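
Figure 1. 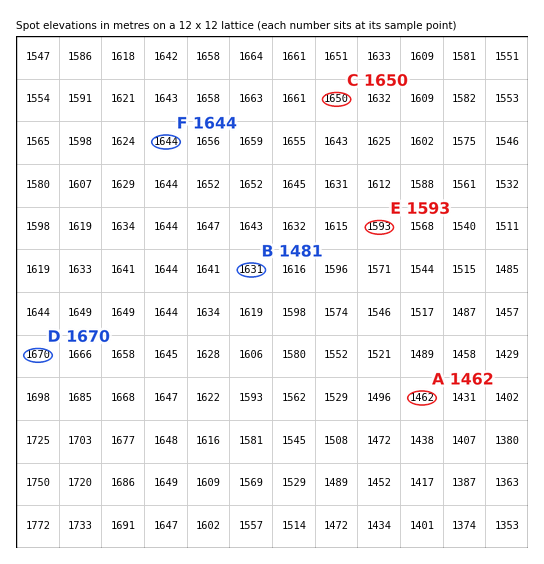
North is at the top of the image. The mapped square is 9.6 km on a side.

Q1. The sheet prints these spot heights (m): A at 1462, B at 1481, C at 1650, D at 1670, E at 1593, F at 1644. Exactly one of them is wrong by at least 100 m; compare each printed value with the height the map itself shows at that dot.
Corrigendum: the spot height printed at B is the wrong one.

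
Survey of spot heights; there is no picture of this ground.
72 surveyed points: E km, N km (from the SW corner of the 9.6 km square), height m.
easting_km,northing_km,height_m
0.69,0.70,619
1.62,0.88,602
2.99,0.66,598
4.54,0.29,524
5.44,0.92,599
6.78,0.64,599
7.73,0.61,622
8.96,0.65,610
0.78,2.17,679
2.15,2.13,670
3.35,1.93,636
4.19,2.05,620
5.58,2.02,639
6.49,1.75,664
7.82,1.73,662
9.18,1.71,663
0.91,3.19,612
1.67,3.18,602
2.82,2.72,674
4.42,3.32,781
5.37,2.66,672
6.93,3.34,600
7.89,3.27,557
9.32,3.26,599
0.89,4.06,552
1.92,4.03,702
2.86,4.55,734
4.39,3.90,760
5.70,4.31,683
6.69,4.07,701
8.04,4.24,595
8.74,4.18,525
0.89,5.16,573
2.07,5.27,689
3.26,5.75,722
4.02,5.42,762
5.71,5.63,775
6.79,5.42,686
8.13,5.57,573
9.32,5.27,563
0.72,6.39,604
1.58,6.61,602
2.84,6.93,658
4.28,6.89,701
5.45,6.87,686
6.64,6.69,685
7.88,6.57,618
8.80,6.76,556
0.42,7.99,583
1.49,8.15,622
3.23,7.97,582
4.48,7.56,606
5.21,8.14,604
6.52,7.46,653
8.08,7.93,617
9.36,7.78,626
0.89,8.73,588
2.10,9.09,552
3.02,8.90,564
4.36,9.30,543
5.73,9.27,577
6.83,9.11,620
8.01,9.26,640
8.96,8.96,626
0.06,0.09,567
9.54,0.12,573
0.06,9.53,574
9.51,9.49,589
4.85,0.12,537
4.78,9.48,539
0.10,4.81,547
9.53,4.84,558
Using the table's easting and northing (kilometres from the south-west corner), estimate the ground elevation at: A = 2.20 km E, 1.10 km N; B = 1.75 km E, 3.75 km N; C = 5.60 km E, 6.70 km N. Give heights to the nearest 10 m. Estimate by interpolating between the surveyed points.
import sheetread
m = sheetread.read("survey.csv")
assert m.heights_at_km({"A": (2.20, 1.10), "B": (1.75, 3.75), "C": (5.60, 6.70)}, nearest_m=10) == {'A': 620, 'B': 670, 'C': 680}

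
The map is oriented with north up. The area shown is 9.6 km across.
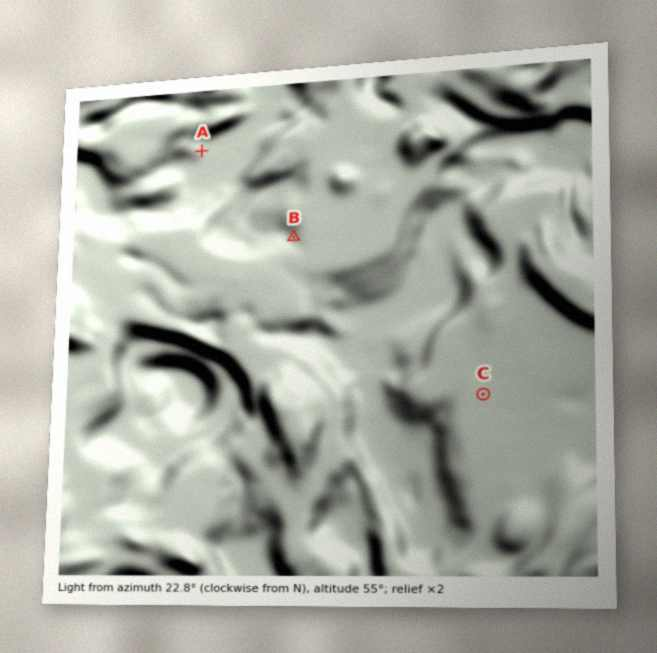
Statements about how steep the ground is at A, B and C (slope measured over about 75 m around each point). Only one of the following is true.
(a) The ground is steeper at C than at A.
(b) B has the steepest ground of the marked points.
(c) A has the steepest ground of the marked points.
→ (b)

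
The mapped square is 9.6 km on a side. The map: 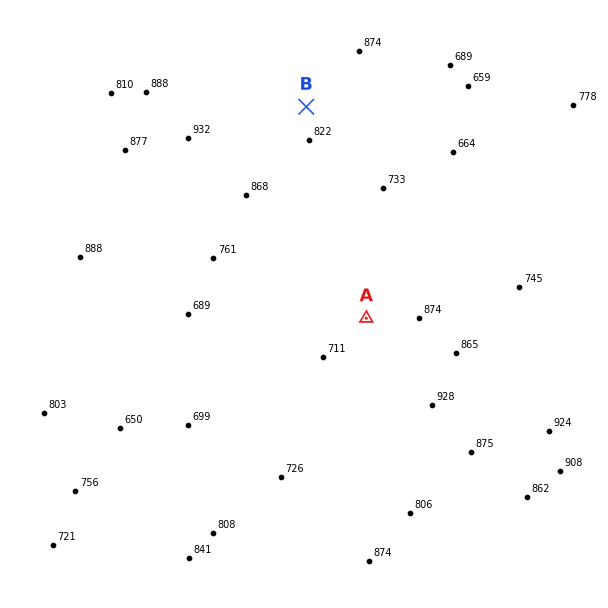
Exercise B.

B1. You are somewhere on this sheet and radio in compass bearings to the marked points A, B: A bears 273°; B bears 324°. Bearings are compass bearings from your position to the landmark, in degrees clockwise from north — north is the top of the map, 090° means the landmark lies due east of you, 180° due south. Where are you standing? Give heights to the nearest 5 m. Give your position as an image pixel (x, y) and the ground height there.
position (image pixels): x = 464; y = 323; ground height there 820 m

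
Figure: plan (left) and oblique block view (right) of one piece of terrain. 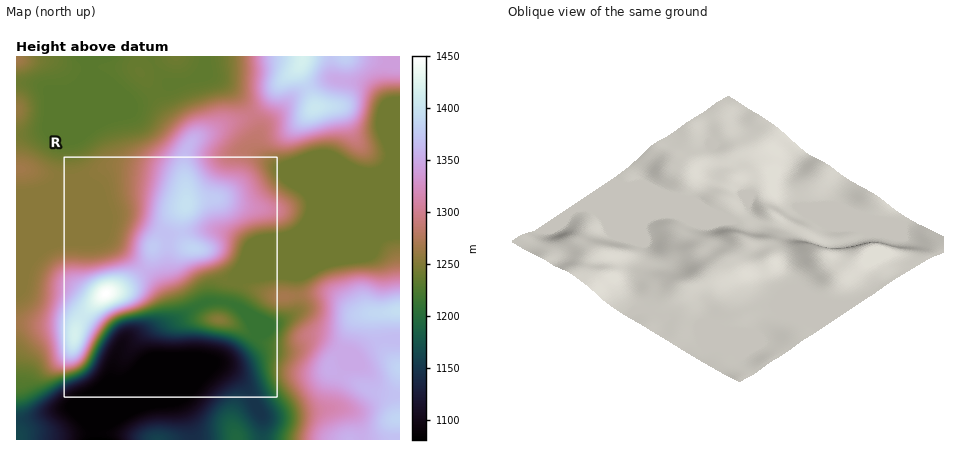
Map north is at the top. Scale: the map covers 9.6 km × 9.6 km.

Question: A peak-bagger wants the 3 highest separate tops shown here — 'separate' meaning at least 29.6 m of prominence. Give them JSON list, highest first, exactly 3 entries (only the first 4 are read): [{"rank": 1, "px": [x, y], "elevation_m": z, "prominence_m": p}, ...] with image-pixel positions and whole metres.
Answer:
[{"rank": 1, "px": [106, 294], "elevation_m": 1450, "prominence_m": 369}, {"rank": 2, "px": [186, 204], "elevation_m": 1398, "prominence_m": 42}, {"rank": 3, "px": [218, 320], "elevation_m": 1253, "prominence_m": 39}]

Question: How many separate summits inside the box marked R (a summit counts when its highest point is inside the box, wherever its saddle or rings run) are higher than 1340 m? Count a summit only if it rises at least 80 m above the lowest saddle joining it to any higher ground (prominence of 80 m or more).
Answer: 1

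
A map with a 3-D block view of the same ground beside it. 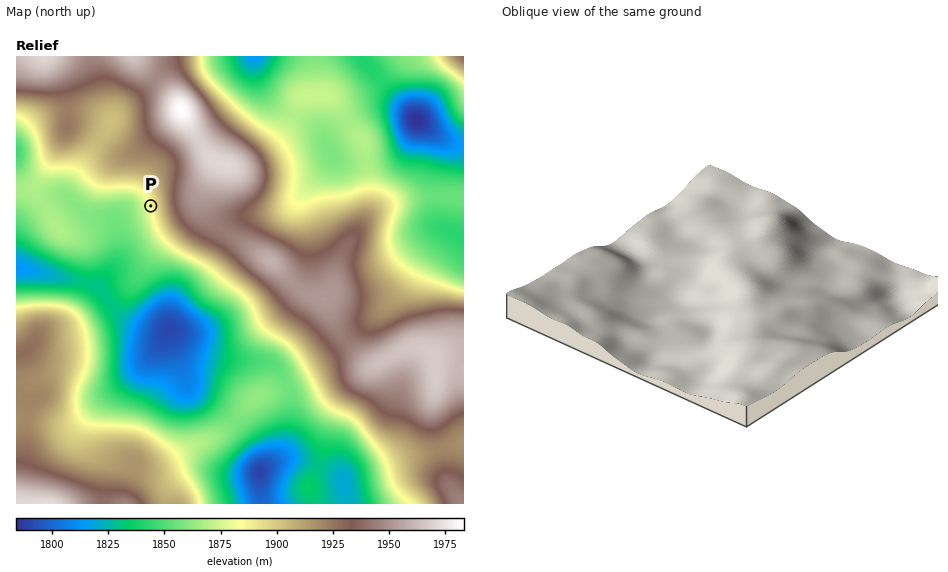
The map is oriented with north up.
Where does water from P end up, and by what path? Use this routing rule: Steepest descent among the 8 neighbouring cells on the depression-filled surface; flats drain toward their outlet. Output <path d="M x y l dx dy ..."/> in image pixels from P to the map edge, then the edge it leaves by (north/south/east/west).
<path d="M151 206l-11 0-9 5-14 12 0 39-16 20-18 1-1-1-11-1-1-2-13-2-5-2-10-1-6-3-4 0-1-1-5 0-1-1-6 0-2-1"/>
exit: west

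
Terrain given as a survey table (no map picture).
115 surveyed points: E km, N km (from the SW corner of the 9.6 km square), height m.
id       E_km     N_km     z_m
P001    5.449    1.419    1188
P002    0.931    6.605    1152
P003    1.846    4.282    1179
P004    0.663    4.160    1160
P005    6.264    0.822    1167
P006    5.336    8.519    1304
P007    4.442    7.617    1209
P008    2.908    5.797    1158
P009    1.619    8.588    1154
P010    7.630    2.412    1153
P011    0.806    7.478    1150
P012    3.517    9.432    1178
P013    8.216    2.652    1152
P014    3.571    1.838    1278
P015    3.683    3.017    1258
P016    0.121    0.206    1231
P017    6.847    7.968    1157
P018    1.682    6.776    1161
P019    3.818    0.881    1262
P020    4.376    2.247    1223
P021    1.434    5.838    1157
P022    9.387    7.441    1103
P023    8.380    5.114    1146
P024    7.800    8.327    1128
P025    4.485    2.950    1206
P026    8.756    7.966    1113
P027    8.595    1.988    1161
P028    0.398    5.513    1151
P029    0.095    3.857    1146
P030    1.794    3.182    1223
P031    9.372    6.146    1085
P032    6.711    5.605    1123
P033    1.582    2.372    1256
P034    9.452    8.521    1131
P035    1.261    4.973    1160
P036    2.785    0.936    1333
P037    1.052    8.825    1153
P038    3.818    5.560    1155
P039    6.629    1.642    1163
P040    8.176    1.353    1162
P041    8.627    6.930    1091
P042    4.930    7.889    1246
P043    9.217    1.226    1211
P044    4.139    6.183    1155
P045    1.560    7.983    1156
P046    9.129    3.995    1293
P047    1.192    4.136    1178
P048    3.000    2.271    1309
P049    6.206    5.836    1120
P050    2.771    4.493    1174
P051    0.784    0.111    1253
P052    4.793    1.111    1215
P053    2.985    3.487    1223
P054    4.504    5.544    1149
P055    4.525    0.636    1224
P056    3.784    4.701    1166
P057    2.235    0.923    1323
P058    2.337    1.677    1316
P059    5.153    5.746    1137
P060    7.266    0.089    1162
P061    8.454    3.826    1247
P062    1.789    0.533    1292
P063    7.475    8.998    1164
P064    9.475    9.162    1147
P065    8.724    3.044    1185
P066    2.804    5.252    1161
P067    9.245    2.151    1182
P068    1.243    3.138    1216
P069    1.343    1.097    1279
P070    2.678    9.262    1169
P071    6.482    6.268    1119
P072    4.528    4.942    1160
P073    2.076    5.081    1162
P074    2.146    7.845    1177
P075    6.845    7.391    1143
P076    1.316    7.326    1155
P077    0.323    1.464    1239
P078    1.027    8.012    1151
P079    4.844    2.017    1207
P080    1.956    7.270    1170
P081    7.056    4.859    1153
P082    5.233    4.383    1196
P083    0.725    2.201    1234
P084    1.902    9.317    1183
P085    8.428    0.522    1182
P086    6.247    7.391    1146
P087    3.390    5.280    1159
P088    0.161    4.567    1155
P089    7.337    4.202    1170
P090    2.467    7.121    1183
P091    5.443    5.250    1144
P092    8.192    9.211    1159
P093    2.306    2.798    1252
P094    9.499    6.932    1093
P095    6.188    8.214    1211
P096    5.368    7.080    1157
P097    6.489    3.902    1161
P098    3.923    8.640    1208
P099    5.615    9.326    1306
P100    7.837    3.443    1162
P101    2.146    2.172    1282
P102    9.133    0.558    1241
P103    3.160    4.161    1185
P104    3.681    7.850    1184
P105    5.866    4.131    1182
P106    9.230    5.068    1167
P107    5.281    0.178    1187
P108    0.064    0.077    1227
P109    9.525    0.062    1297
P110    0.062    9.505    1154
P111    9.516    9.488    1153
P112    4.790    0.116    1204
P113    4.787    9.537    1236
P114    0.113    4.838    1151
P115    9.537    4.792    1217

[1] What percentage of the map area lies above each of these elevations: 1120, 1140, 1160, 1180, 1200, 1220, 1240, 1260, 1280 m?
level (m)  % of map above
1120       94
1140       86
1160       64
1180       42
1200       31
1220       23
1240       17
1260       12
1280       7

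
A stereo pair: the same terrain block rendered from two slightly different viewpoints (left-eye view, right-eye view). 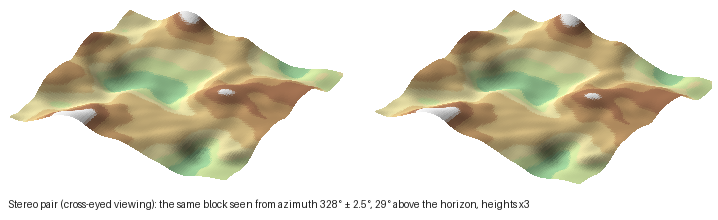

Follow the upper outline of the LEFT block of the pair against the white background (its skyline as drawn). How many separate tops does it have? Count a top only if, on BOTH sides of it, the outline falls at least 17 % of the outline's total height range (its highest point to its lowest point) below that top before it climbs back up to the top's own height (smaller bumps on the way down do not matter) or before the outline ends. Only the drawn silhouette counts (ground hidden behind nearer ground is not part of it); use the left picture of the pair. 1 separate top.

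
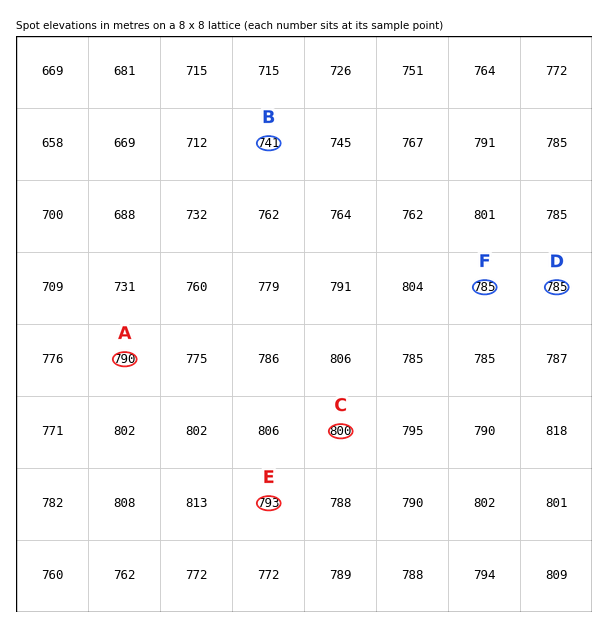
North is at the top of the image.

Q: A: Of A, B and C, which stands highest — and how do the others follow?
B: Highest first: C A B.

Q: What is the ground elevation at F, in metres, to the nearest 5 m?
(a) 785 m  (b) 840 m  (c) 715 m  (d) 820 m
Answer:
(a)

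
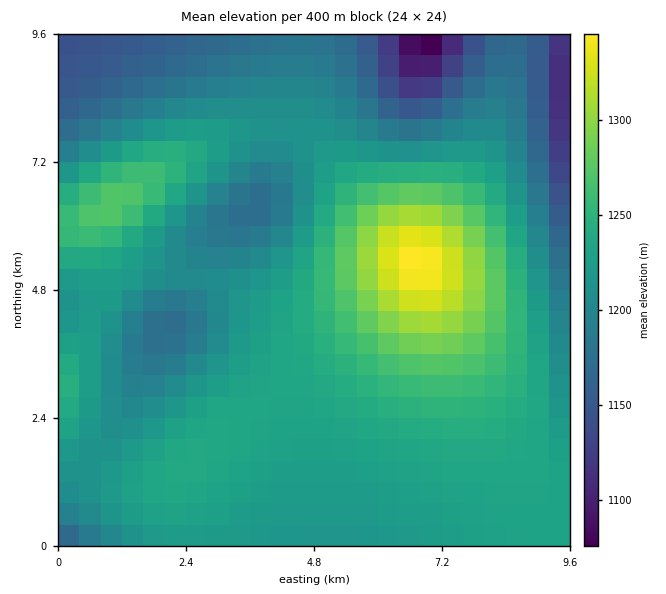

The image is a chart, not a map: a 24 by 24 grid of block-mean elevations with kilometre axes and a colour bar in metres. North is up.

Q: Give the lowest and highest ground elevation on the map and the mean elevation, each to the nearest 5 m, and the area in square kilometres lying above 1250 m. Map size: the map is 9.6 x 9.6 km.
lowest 1065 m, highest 1350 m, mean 1220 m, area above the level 16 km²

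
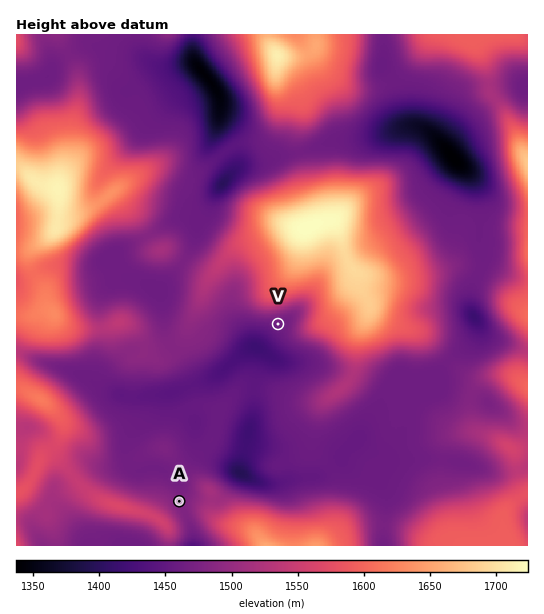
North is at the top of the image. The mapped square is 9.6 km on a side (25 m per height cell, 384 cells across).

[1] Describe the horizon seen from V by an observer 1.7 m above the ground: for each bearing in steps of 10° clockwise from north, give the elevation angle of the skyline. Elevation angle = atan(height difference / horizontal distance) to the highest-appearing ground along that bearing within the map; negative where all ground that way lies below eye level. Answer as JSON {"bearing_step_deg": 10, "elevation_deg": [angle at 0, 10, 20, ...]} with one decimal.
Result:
{"bearing_step_deg": 10, "elevation_deg": [13.2, 12.4, 11.2, 9.7, 8.3, 8.2, 8.8, 8.5, 8.8, 9.1, 8.2, 6.1, 3.7, 2.0, 2.1, 1.7, 1.5, 2.4, 2.5, 2.1, 1.0, 1.2, 1.3, 1.0, 1.2, 1.8, 1.3, 2.2, 2.0, 2.8, 3.8, 6.4, 9.1, 11.3, 12.7, 13.3]}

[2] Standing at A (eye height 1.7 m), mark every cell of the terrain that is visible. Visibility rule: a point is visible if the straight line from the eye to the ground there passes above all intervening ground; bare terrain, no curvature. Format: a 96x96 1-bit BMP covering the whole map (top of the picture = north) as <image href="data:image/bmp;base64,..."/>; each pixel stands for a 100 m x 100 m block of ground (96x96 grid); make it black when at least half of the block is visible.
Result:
<image width="96" height="96" href="data:image/bmp;base64,Qk2+BAAAAAAAAD4AAAAoAAAAYAAAAGAAAAABAAEAAAAAAIAEAAATCwAAEwsAAAIAAAAAAAAA////AAAAAAAAAAAAAAAAAAAAAAAAAAAAAAAAAAAAAAAAAAAAAAAAAAAAAAAAAAAAPhAAAAAAAAAAAAAOf+AAAAAAAAAAAAAf/+AAAAAAAAAAAAB/8cAAAAAAAAAAAAP/8EAAAAAAAAAAAA//8AAAAAAAAAAAADgH8AAAAAAAAAAAAMAB8AAAAAAAAAAABgAB4AAAAAAAAAAACAADwAAAAAAAAAAAGAAPgAAAAAAAAAAMOAAfAAAAAAAAAAAP+AB/AAAAAAAAAAAH/gH/AAAAAAAAAAAD/4H/AAAAAAAAAAAA/4A9gAAAAAAAAAAA/8ABgAAAAAAAAAAAf/gBwAAAAAAAAAAAf/gB8AAAAAAAAAAAf/gB+AAAAAAAAAAAf/AB/AAAAAAAAAAA//AB/AAAAAAAAAAD/4AB/gAAAAAAAAAH/4AA/wAAAAAAAAAD/4AAAQAAAAAAAAAAP4AAAAAAAAAAAAAAB8AAAAAAAAAAAAAAD8ADAAAAAAAAAAAAH/g/wAAAAAAAAAAAP///4AAAAAAAAAAAf///8AAAAAAAAAAB////+AAAAAAAAAAP//HH/gAAAAAAAAA///AD/wAAAAAAAAD///yH/wAAAAAAAAD///+H/4AAP8AAAAD///+D/8AP/+AAAAD///+D/////+AAAABz/D8B/////+AAAAAR8AAA/////+AAAAAA4AAA/////8AAAAAAQAAA/////8AAAAAAQAAAf////8AAAAAAQAAAf////4AAAAAAwAAAf////wAAAAAAwAAAP////gAAAAAAwAAAH////AAAAAAAwAAAD////AAAAAAAwAAAB////AAAAAAA4AAAB////AAAAAAB4AB4A////AAAAAAP4AD8Af///AAAAAAf4AA8Af//+AAAAAAP8AAAAP//+AAAAAAH+AAAAD//+AAAAAAB/AAAAB/weAAAAAAA/g8AAB/gEAAAAAAAf/+AAB/AAAAAAAAAH/+AAB4AAAAAAAAAT/+AAAAAAAAAAAAA4//AAAAAAAAAAAAAYP/AAAAAAAAAAAAAcH/AAAAAAAAAAAAAcD/AAAAAAAAAAAAAMA/gAAAAAAAAAAAAMAPwAAAAAAAAAAAAGAD4AAAAAAAAAAAAGAA8AAAAAAAAAAAACAAMAAAAAAAAAAAAAAAAAAAAAAAAAAAAAAAAAAAAAAAAAAAAAAAAAAAAAAAAAAAAAAAAAAAAAAAAAAAAAAAAAAAAAAAAAAAAAAAAAAAAAAAAAAAAAAAAAAAAAAAAAAAAAAAAAAAAAAAAAAAAAAAAAAAAAAAAAAAAAAAAAAAAAAAAAAAAAAAAAAAAAAAAAAAAAAAAAAAAAAAAAAAAAAAAAAAAAAAAAAAAAAAAAAGAAAAAAAAAAAAAAAPAAAAAAAAAAAAAAAPgAAAAAAAAAAAAAAfgAAAAAAAAAAAAAAfwAAAAAAAAAAAAAA/wAAAAAAAAAAAAAA/AAAAAAAAAAAAAAA8AAAAAAAAAAAAAAB4AAAAAAAAAAAAAABwAAAAAAAAAAAAAABgAAAAAAAA="/>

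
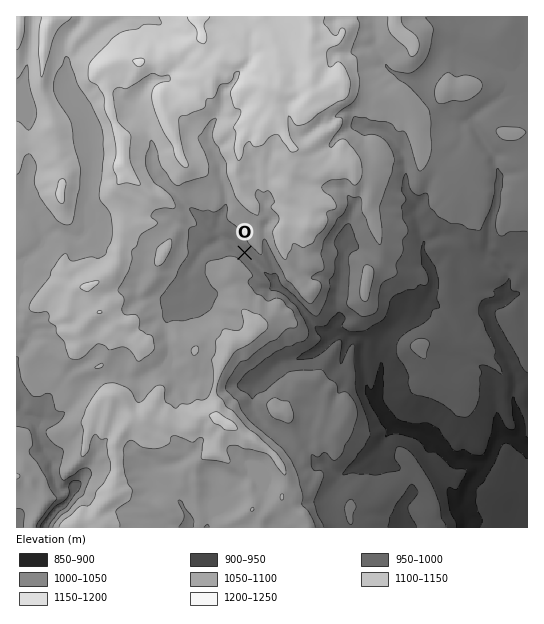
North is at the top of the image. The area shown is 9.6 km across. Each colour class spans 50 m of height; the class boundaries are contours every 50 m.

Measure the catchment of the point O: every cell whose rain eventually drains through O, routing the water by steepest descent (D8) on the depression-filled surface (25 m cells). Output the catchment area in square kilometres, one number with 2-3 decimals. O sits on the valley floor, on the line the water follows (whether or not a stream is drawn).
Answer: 17.621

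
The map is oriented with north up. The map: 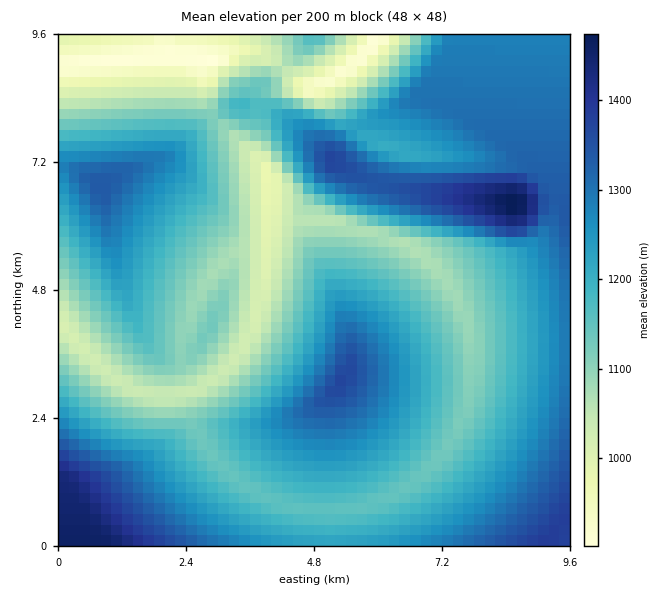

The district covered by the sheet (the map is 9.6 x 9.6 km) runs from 890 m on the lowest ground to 1480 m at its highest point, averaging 1190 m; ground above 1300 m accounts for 17.3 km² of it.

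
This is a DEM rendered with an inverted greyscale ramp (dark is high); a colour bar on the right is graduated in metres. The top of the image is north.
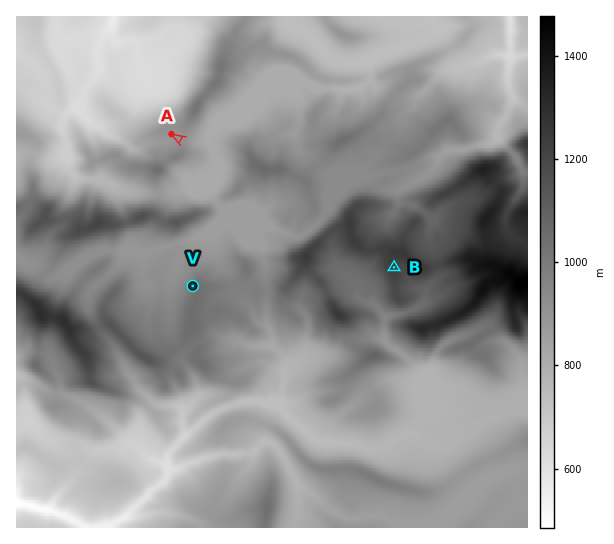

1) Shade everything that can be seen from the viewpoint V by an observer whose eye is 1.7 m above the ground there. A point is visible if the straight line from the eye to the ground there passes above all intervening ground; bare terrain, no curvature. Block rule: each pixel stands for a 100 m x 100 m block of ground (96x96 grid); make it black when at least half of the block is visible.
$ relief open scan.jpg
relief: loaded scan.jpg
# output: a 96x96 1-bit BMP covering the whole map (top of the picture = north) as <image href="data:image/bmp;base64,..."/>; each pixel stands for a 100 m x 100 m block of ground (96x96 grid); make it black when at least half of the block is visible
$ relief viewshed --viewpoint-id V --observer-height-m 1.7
<image width="96" height="96" href="data:image/bmp;base64,Qk2+BAAAAAAAAD4AAAAoAAAAYAAAAGAAAAABAAEAAAAAAIAEAAATCwAAEwsAAAIAAAAAAAAA////AAAAAAAAAAAAAAAAAAAAAAAAAAAAAAAAAAAAAAAAAAAAAAAAAAAAAAAAAAAAAAAAAAAAAAAAAAAAAAAAAAAAAAAAAAAAAAAAAAAAAAAAAAAAAAAAAAAAAAAAAAAAAAAAAAAAAAAAAAAAAAAAAAAAAAAAAAAAAAAAAAAAAAAAAAAAAAAAAAAAAAAAAAAAAAAAAAAAAAAAAAAAAAAAAAAAAAAAAAAAAAAAAAAAAAAAAAAAAAAAAAAAAAAAAAAAAAAAAAAAAAAAAAAAAAAAAAAAAAAAAAAAAAAAAAAAAAAAAAAAAAAAAAAAAAAAAAAAAAAAAAAAAAAAAAAAAAAAAAAAAAAAAAAAAAAAAAAAAAAAAAAAAAAAAAAAAAAAAAAAAAAAAAAAAAAAAAAAAAAAAAAAAAAAAAAAAAAAAAAAAAAAAAAAAAAAAAAAAAAAAAAAAAAAAAAAAAAAAAAAAAAAAAAAAAAAAAAAAAAAAAAAAAAAAAAAAAAAAAAAAAAABABwAAAAAAAAAAAABgHwAAAAAAAAAAAADAPwAAAAAAAAAAAAGAfwAAAAAAAAAAAAGA/wAAAAAAAAAAAAOB/wAAAAAAAAAAAAPD+wAAAAAAAAAAAAeH+4AAAAAAAAAAAAcH+4AAAAAAAAAAAG4P/4AAAAAAAAAAAOQP/4AAAAAAAAAAAeAH/8AAAAAAAAAAA8AD/+AAAAAAAAAABgAD++gAAAAAAAAADAAB+/wAAAAAAAAACAAA//gAAAAAAAAAAAAg9/gAAAAAAAAAAAAc9/gAAAAAAAAAAAAP//gAAAAAAAAAAAAH//wAAAAAAAAAAAwH/PwAAAAAAAAAAAf//jwAAAAAAAAAAAf///wAAAAAAAAAAgP///wAAAAAAAAAAQD///4AAAAAAAAAAAA///8AAAAAAAAAAAAIfh+AAAAAAAAAAAAADAeAAAAAAAAAAAAAAAAAAAAAAAAAAAAAAAAAAAAAAAAAAAAAAAAwAAAAAAAAAAAAAAAYAAAAAAAAAAAAAAAMAAAAAAAAAAAAAAAAAAAAAAAAAAAAAAABAAAAAAAAAAAAAAABwAAAAAAAAAAAAAAHwAAAAAAAAAAAAAAPgAAAAAAAAAAAAAAPAAAAAAAAAAAAAAAOAAAAAAAAAAAAAAAMAAAAAAAAAAAAAAAAAAAAAAAAAAAAAAAAAAAAAAAAAAAAAAAAAAAAAAAAAAAAAAAAAAAAAAAAAAAAAAAAAAAAAAAAAAAAAAAAAAAAAAAAAAAAAAAAAAAAAAAAAAAAAAAAAAAAAAAAAAAAAAAAAAAAAAAAAAAAAAAAAAAAAAAAAAAAAAAAAAAAAAAAAAAAAAAAAAAAAAAAAAAAAAABAAAAAAAAAAAAAAAAgAAAAAAAAAAAAAADgAAAAAAAAAAAAAADwAAAAAAAAAAAAAAD4AAAAAAAAAAAAAAB8AAAAAAAAAAAAAAAYAAAAAAAAAAAAAAAAAAAAAAAAAAAAAAAAAAAAAAAAAAAAAAAAAAAAAAAAAAAAAAAAAAAAAAAAAAAAAAAAAAAAAAAA="/>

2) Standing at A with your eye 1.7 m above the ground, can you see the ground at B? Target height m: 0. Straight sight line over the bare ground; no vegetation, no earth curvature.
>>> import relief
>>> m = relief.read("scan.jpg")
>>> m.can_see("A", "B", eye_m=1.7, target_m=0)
False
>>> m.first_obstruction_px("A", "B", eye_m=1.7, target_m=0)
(328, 228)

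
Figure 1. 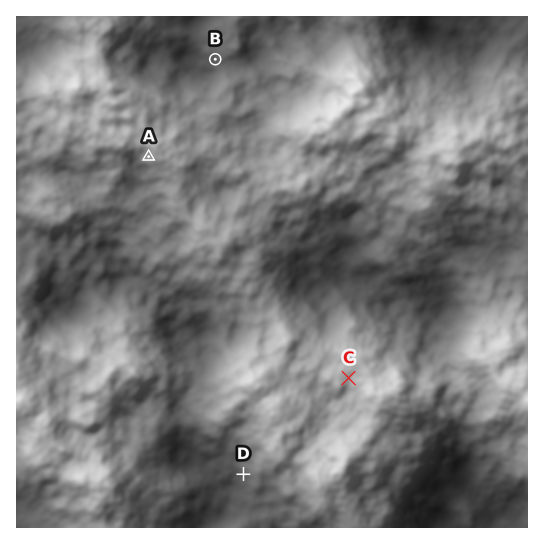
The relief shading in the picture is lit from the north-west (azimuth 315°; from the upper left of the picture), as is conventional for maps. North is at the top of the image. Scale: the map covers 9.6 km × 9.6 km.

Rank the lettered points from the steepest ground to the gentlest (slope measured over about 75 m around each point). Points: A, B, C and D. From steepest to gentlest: D A B C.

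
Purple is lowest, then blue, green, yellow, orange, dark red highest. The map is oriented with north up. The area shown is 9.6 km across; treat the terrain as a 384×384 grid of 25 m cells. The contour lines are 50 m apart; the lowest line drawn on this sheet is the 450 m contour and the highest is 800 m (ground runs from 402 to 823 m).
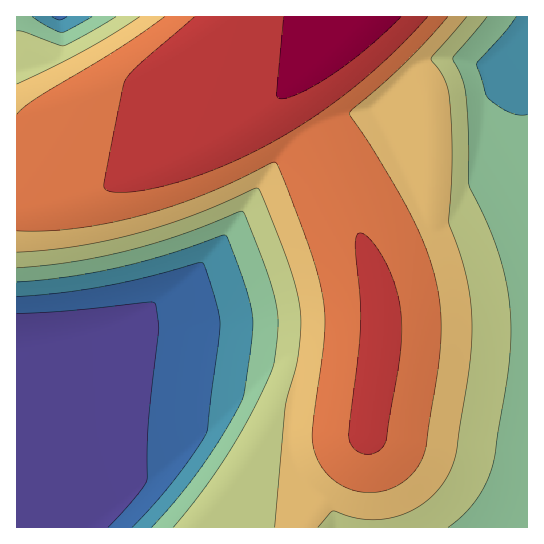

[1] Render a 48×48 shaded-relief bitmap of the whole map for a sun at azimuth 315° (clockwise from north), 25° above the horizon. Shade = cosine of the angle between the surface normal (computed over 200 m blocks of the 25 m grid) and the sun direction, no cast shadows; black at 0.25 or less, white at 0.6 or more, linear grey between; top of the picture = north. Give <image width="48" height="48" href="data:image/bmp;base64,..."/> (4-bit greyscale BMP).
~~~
<image width="48" height="48" href="data:image/bmp;base64,Qk32BAAAAAAAAHYAAAAoAAAAMAAAADAAAAABAAQAAAAAAIAEAAATCwAAEwsAABAAAAAAAAAAAAAAABEREQAiIiIAMzMzAERERABVVVUAZmZmAHd3dwCIiIgAmZmZAKqqqgC7u7sAzMzMAN3d3QDu7u4A////AIiIiIms3u7cqYiIiIiHVFVVRERFVVZmd4iIiIiaze7tyoiIiIiHZVVVREREVVZmZ4iIiIiJrN7u26iIiIiIdmVVRERERVVmZ4iIiIiIis3u7bmIiIiId2ZVRERERVVmZoiIiIiIiKze7suYiIiIh3ZVVERERFVmZoiIiIiIiIrO7tyoiIiIiHZlVURERVVmZoiIiIiIiIis7u3KiIiZmIdmVVRERVVmZoiIiIiIiIiJzu7bmImZmYh2ZVVVVVVmZoiIiIiIiIiJrO7sqImqqZh3ZlVVVVVmZoiIiIiIiIiZms7tuYmqqpiHZlVVVVVWZoiIiIiIiIiZmazuy5mqqpmHdlVVVVVWZoiIiIiIiIiZmZrO3KmrqpmHdlVVVVVWZoiIiIiIiIiZmZqs3bmrqpmHdmVVVVVWZoiIiIiIiIiJmZqrzcqrqpmHdmVVVVVWZoiIiIiIiIiJmZqqvMurqqmIdmVVVVVWZoiIiIiIiIiJmZqqq8u7qqmIdmVVVVVWZoiIiIiIiIiJmZqqq7u7qqmIdmVVVVVWZnd3iIiIiIiJmZqqq7u7qqmId2ZVVVVWZlZmZ3eIiIiImZmqqru7qqmId2ZVVVVWZkRVVWZneIiIiZmaqqqqqpmId2ZVVVVmZjM0RERVZniIiJmZqqqqqpmId2ZVVVVmZiIjMzNERVeIiJmZmaqqqZmId2ZlVVZmZiIiIiIjM0RniJmZmZqqmZmId2ZmVVZmZiIhERIiIjM1eJmZmZmZmZiId2ZmZmZmZiIhERERESIjR5mZmZmZmZiId2ZmZmZmZyIiIRERERESJHmZmZmZmYiHd2ZmZmZmdzMzIiIREREREkiZmZmZmYiHd2ZmZmZnd0REMzIiERERERWJmZmZmIiHd2ZmZmZnd2VVREMyIhERERJpmZmZiIh3d2ZlVmZ3d3d2ZVREMyIREREnmZmZiIh3d2dlRWd3d4iHd2ZVRDMiEREUiZmYiIh3d3d1RGd3d4iIiId2ZVQzIhERWZmYiId3d3d1Q2d3d4iIiIiId2VUMyIRN5mIiId3d3h2Q1d3d4iIiIiIiHdlVDMhFIiIiHd3d3h2Q0Z3d4iIiIiIiIh3ZVQyIliIiHd3d4h2Q0Z3d4iIiIiIiIiId2VEMjaIh3d3d4h2QzZ3d4iIiIiIiIiIiHdlQyNnh3d3eIh2QzV3d5iIiIiIiIiIiIh2VEM1Z3d3eIh2QzV3iJmYiIiIiIiIiIiHdlQzNFZniIh2QzV3iKqZmIiIiIiIiIiIh2VDIiI1eIh2QzV4iLu6qZmIiIiIiIiIiHdUMiERV4h2REV4iMzMu6qZiIiIiIiIiIh2VDIRFXh2VEV4iMzdzLuqmYiIiIiIiIiHZUMhEVd2VVZ4iKq83dzLupmIiIiIiIiIdlQyERRVVEV4iJma3u3cy6qYiIiIiIiIh2VDIRESIzRXiJma3u7t3MupmIiIiIiIiHZUMhAAASNFeImb3//u7dzLqYiIiIiIiIdlQyEAABI0Z3ib3///7u3MupiIiIiIiIh2QyEQABEjVg=="/>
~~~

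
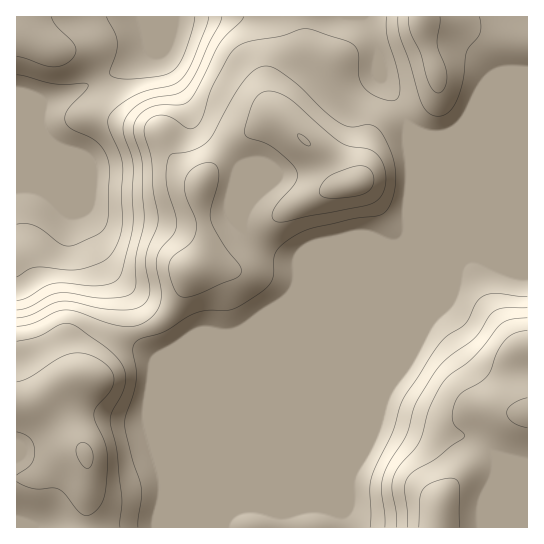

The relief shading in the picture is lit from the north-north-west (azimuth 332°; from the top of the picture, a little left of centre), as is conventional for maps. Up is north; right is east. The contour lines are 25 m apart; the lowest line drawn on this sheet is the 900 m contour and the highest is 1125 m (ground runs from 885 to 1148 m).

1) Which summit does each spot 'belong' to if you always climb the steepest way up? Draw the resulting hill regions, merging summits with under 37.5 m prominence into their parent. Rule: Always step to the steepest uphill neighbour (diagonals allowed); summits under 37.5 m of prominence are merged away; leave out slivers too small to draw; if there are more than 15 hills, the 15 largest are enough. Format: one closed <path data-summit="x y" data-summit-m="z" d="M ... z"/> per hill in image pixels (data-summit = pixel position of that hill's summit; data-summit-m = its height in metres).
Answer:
<path data-summit="438 527" data-summit-m="1148" d="M409 125l-2 14 4 23 0 21-4 27 0 25-6 8-7 1-9 8-84 85-76 181 0 10 303-1 0-396-69 0-28 5-10-3z"/><path data-summit="357 183" data-summit-m="1086" d="M279 16l-137 0 7 34-12 10-63 32-19 7-16 2-12-5-11 1 0 49 65 67 20 46 28 36 10 40 5 11 11 11 6 0 56-24 24-1 100-41 10-6 40-40 10-2 6-8 0-25 4-27 0-21-4-23 1-14-12-26-13-18-4-12-2 4-4 3-34 11-8 1-6-3-20-23-12-35-7-8z"/><path data-summit="86 454" data-summit-m="1103" d="M17 147l-1 380 207 1 2-10 76-181 51-51-111 46-24 1-56 24-6 0-11-11-5-11-10-40-28-36-20-46z"/><path data-summit="422 19" data-summit-m="1064" d="M527 16l-161 0-1 2 11 27 3 12-2 10 3 8 16 24 11 24 14 10 17 3 21-5 69-1z"/>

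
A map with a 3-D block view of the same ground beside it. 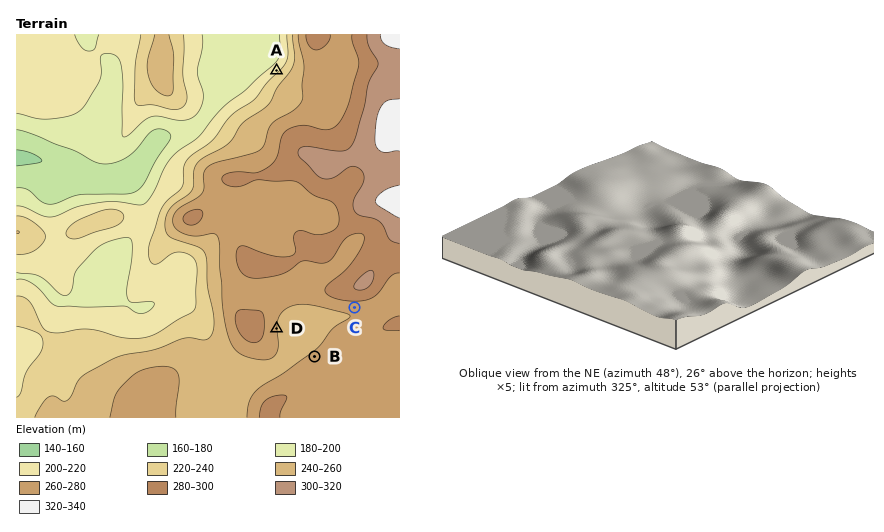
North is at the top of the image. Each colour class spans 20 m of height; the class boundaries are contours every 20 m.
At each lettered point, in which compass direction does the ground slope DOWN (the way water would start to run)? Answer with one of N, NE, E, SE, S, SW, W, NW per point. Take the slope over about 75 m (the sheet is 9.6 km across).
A NW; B NW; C S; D E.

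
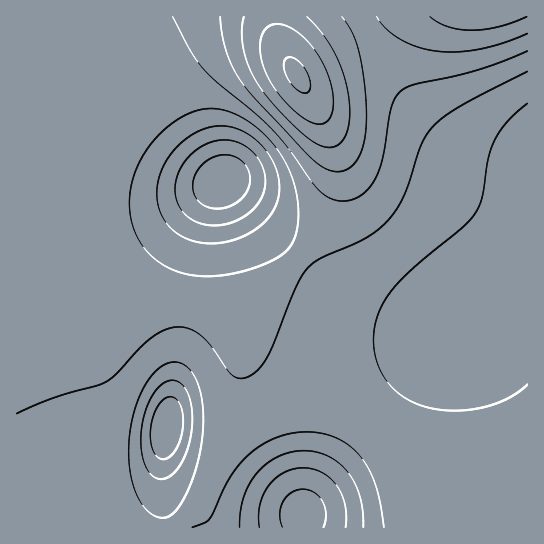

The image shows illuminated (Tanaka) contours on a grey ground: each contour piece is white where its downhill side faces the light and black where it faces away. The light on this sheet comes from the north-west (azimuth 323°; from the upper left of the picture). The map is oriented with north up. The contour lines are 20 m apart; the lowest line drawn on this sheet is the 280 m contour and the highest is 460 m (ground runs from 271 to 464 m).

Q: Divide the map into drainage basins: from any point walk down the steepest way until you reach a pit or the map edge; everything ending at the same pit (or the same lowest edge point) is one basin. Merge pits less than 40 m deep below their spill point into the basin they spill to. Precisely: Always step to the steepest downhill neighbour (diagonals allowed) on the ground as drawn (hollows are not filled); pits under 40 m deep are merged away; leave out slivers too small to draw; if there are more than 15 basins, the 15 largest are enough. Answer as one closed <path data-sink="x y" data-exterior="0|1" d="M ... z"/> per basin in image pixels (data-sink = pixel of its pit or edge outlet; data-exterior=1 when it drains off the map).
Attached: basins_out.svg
<path data-sink="303 514" data-exterior="0" d="M527 16l-252 1 1 14 5 16 34 56 17 36 5 20-1 34-13 32-24 32-37 32-25 15-13 3 8 16 8 35 3 25-3 27-21 45-15 42-19 20-16 11 359-1z"/><path data-sink="222 181" data-exterior="0" d="M274 16l-149 0-12 35-14 28-28 40-39 42-3 5 2 13 25 44 27 34 35 28 13 7 20 5 28 2 38 8 12 0 21-10 32-24 25-26 16-22 10-23 4-16-1-33-13-35-42-71-5-16z"/><path data-sink="167 427" data-exterior="0" d="M31 160l-9 8-6 2 0 357 151 1 18-11 19-20 15-42 21-45 3-20-2-23-12-52-6-8-34-7-50-5-21-10-12-8-34-32-24-34-19-36z"/>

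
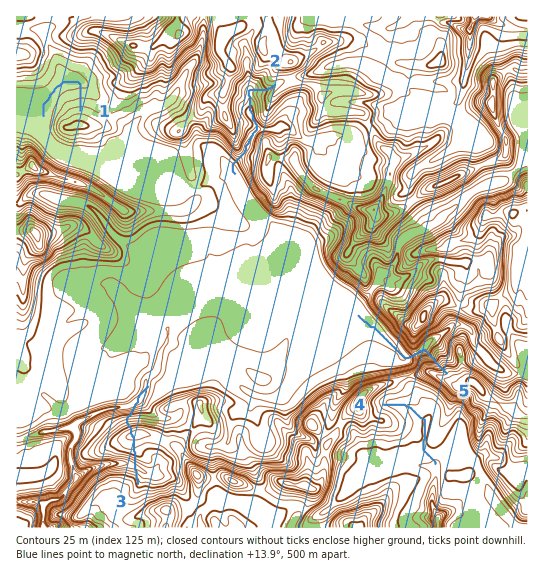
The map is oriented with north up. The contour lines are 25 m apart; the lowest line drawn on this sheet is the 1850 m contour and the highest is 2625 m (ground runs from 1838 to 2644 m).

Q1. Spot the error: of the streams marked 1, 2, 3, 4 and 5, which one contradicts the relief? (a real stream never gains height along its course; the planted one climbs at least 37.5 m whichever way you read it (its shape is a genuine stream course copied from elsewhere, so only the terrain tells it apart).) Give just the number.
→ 3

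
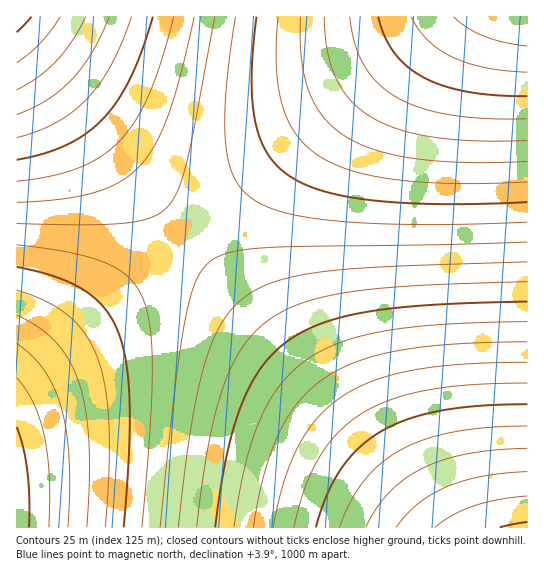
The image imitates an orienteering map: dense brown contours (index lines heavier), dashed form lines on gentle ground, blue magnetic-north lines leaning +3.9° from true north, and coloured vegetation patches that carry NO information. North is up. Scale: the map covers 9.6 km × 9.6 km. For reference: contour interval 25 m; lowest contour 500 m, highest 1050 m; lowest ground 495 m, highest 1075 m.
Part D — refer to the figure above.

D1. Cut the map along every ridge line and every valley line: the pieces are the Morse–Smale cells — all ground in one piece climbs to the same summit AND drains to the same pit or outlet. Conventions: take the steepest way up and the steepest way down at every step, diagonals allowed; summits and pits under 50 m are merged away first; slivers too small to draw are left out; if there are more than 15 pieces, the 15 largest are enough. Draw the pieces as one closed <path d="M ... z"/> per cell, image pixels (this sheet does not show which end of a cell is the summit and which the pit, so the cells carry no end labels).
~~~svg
<path d="M527 16l-84 1-256 220 248 291 93-1z"/><path d="M186 236l-170 146 0 145 418 1z"/><path d="M445 16l-428 0-1 19 171 201z"/><path d="M17 36l0 345 168-144-1-4z"/>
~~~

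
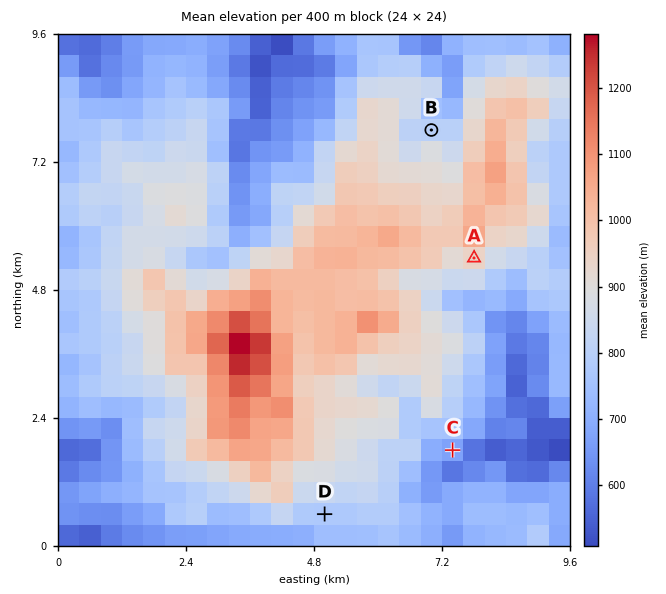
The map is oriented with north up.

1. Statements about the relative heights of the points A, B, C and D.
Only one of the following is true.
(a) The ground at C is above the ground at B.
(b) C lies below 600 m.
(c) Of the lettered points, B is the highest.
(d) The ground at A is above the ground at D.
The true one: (d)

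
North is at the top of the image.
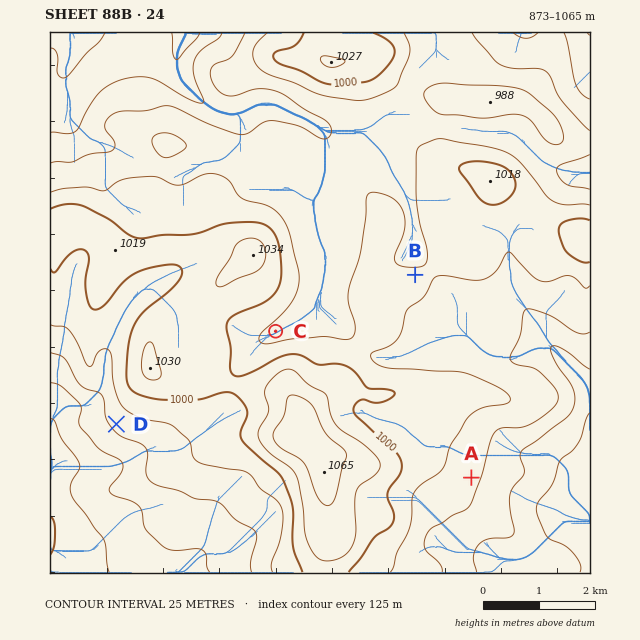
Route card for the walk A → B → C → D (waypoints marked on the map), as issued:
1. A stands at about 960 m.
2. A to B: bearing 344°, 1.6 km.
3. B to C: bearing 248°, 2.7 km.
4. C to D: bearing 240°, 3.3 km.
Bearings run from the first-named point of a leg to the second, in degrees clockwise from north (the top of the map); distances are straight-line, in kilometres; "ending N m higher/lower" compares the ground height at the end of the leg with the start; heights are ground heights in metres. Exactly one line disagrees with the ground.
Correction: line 2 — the distance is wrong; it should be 3.7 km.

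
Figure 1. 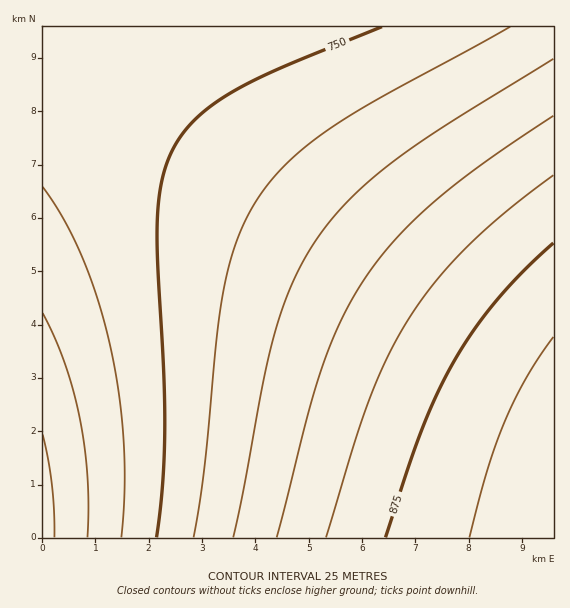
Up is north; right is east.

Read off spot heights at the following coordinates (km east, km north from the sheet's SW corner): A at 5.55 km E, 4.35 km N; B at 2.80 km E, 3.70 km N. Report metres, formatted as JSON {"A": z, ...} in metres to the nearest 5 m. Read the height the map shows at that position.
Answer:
{"A": 820, "B": 765}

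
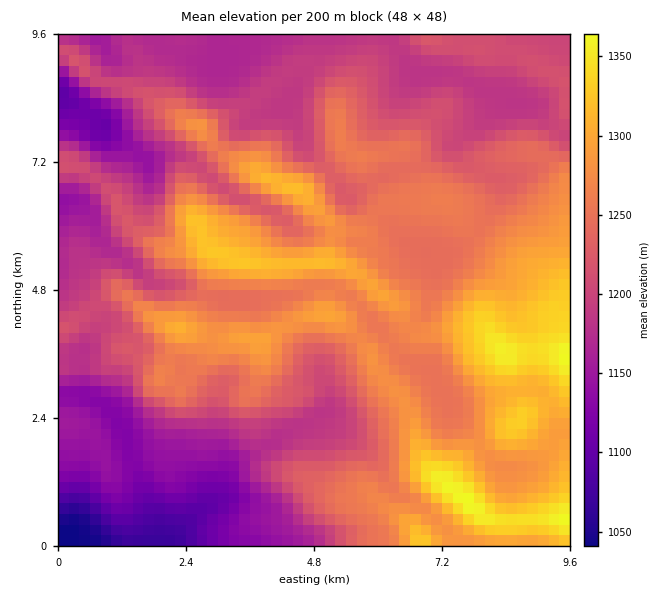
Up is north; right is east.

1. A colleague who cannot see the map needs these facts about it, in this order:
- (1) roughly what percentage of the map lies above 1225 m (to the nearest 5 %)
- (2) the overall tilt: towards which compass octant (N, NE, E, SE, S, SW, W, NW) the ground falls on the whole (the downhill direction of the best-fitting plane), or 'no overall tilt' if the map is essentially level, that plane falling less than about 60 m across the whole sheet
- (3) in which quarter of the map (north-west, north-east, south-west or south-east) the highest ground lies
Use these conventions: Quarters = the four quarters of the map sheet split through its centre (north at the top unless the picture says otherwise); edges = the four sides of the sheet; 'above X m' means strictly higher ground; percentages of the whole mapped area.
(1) About 55 % of the map lies above 1225 m.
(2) Overall the map slopes down towards the west.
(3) The highest point lies in the south-east quarter of the map.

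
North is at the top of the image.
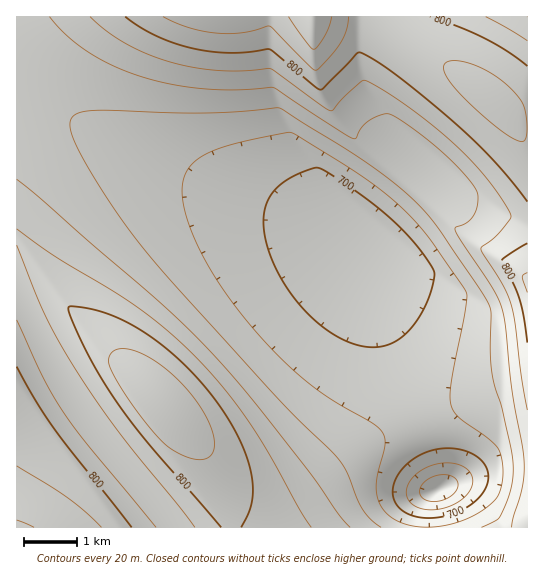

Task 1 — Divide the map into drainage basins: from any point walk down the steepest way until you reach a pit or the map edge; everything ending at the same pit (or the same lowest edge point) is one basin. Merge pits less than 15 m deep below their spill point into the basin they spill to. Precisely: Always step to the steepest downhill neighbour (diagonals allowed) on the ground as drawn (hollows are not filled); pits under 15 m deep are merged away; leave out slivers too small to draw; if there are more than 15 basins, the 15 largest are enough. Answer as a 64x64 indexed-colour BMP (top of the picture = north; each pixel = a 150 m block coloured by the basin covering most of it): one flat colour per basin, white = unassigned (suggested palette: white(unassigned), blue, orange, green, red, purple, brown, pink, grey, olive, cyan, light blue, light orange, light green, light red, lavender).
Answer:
<image width="64" height="64" href="data:image/bmp;base64,Qk12CAAAAAAAAHYAAAAoAAAAQAAAAEAAAAABAAQAAAAAAAAIAAATCwAAEwsAABAAAAAAAAAA////ALR3HwAOf/8ALKAsACgn1gC9Z5QAS1aMAMJ34wB/f38AIr28AM++FwDox64AeLv/AIrfmACWmP8A1bDFACIiIiIiIiIiIiIiIiIiIiIiIiIiIiIiIiIiIiIiIiIiIiIiIiIiIiIiIiIiIiIiIiIiIiIiIiIiIiIiIiIiIiIiIiIiIiIiIiIiIiIiIiIiIiIiIiIiIiIiIiIiIiIiIiIiIiIiIiIiIiIiIiIiERESIiIiIiIiIiIiIiIiIiIiIiIiIiIiIiIiIiIiIiERERESIiIiIiIiIiIiIiIiIiIiIiIiIiIiIiIiIiIiERERERESIiIiIiIiIiIiIiIiIiIiIiIiIiIiIiIiIiIREREREREiIiIiIiIiIiIiIiIiIiIiIiIiIiIiIiIiIRERERERERIiIiIiIiIiIiIiIiIiIiIiIiIiIiIiIiIRERERERERERIiIiIiIiIiIiIiIiIiIiIiIiIiIiIiIhERERERERERESIiIiIiIiIiIiIiIiIiIiIiIiIiIiIhERERERERERERESIiIiIiIiIiIiIiIiIiIiIiIiIiIhEREREREREREREREiIiIiIiIiIiIiIiIiIiIiIiIiIhEREREREREREREREREiIiIiIiIiIiIiIiIiIiIiIiIhERERERERERERERERERESIiIiIiIiIiIiIiIiIiIiIiERERERERERERERERERERESIiIiIiIiIiIiIiIiIiIiERERERERERERERERERERERERIiIiIiIiIiIiIiIiIiEREREREREREREREREREREREREREiIiIiIiIiIiIiIiEREREREREREREREREREREREREREREREiIiIiIiIiIiERERERERERERERERERERERERERERERERIiIiIiIiIiEREREREREREREREREREREREREREREREREiIiIiIiIiERERERERERERERERERERERERERERERERESIiIiIiIhERERERERERERERERERERERERERERERERERIiIiIiIhEREREREREREREREREREREREREREREREREREiIiIiIhERERERERERERERERERERERERERERERERERESIiIiIhERERERERERERERERERERERERERERERERERERIiIiIhEREREREREREREREREREREREREREREREREREREiIiIiERERERERERERERERERERERERERERERERERERESIiIiERERERERERERERERERERERERERERERERERERERIiIiEREREREREREREREREREREREREREREREREREREREiIiERERERERERERERERERERERERERERERERERERERESIiIRERERERERERERERERERERERERERERERERERERERIiIREREREREREREREREREREREREREREREREREREREREiIRERERERERERERERERERERERERERERERERERERERIiIRERERERERERERERERERERERERERERERERERERERIiIhERERERERERERERERERERERERERERERERERERESIiIhERERERERERERERERERERERERERERERERERERESIiIhEREREREREREREREREREREREREREREREREREREiIiIiEREREREREREREREREREREREREREREREREREREiIiIiIREREREREREREREREREREREREREREREREREREiIiIiIhEREREREREREREREREREREREREREREREREREiIiIiIiEREREREREREREREREREREREREREREREREREiIiIiIiIREREREREREREREREREREREREREREREREREiIiIiIiIhERERERERERERERERERERERERERERERERIiIiIiIiIiERERERERERERERERERERERERERERERERIiIiIiIiIiIRERERERERERERERERERERERERERERERIiIiIiIiIiIhERERERERERERERERERERERERERERERIiIiIiIiIiIiERERERERERERERERERERERERERERERIiIiIiIiIiIiIRERERERERERERERERERERERERERERIiIiIiIiIiIiIhERERERERERERERERERERERERERERIiIiIiIiIiIiIiERERERERERERERERERERERERERERIiIiIiIiIiIiIiIRERERERERERERERERERERERERERIiIiIiIiIiIiIiIxERERERERERERERERERERERERERIiIiIiIiIiIiIiIzIREREREREREREREREREREREREREiIiIiIiIiIiIiIzMhEREREREREREREREREREREREREiIiIiIiIiIiIiIzMyIREREREREREREREREREREREREiIiIiIiIiIiIiIzMzIhERERERERERERERERERERERESIiIiIiIiIiIiMzMzMiIRERERERERERERERERERERERIiIiIiIiIiIiMzMzMyIiEREREREREREREREREREREREiIiIiIiIiIjMzMzMzIiIhEREREREREREREREREREREiIiIiIiIiIjMzMzMzMiIiERERERERERERERERERERESIiIiIiIiIzMzMzMzMyIiIhERERERERERERERERERERIiIiIiIiMzMzMzMzMzIiIiIREREREREREREREREREREiIiIiIjMzMzMzMzMzMiIiIiERERERERERERERERERESIiIiIzMzMzMzMzMzMyIiIiIhERERERERERERERERERIiMzMzMzMzMzMzMzMz"/>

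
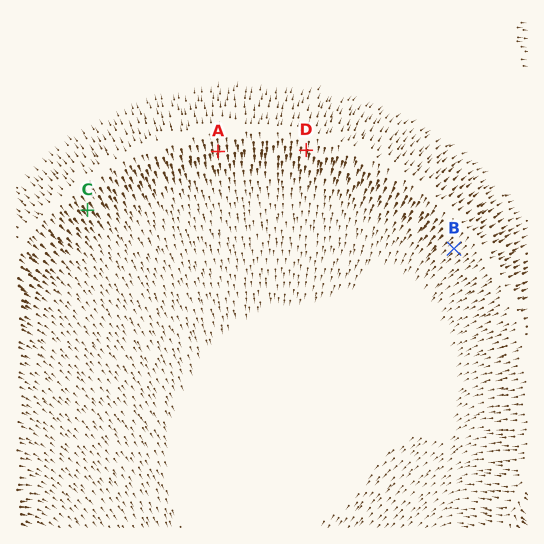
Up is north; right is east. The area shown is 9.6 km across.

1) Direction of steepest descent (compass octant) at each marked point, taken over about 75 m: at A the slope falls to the S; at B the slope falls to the SW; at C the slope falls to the SE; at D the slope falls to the S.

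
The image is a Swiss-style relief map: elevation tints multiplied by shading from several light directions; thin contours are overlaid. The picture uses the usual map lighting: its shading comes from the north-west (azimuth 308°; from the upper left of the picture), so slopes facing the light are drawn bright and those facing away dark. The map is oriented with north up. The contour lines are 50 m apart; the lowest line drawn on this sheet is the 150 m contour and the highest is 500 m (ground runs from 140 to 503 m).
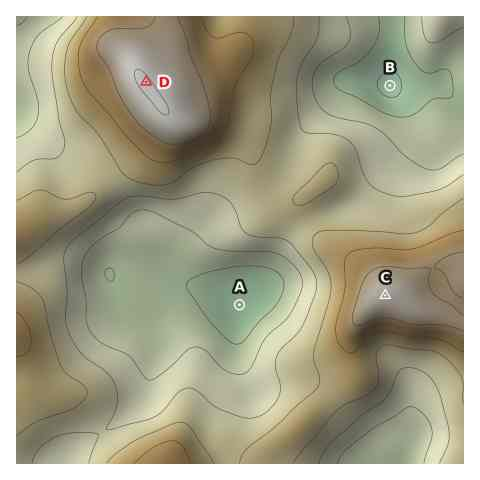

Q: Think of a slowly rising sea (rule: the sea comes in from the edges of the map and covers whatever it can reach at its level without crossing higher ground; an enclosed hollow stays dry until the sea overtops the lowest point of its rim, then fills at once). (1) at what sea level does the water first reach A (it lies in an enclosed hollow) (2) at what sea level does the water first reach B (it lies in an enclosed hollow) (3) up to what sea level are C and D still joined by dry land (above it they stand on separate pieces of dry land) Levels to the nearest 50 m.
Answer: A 300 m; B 200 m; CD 350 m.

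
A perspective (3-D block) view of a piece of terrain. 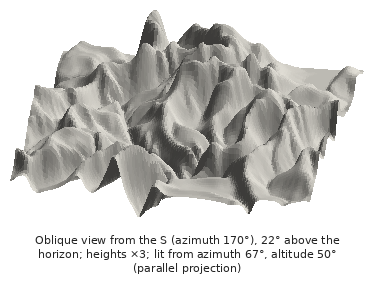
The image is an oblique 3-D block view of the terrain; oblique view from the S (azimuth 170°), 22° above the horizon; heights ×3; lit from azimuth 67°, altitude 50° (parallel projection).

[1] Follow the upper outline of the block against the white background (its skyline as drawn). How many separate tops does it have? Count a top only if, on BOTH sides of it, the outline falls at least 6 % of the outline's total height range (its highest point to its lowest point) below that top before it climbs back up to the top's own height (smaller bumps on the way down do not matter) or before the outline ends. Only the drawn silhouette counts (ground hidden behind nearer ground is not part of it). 3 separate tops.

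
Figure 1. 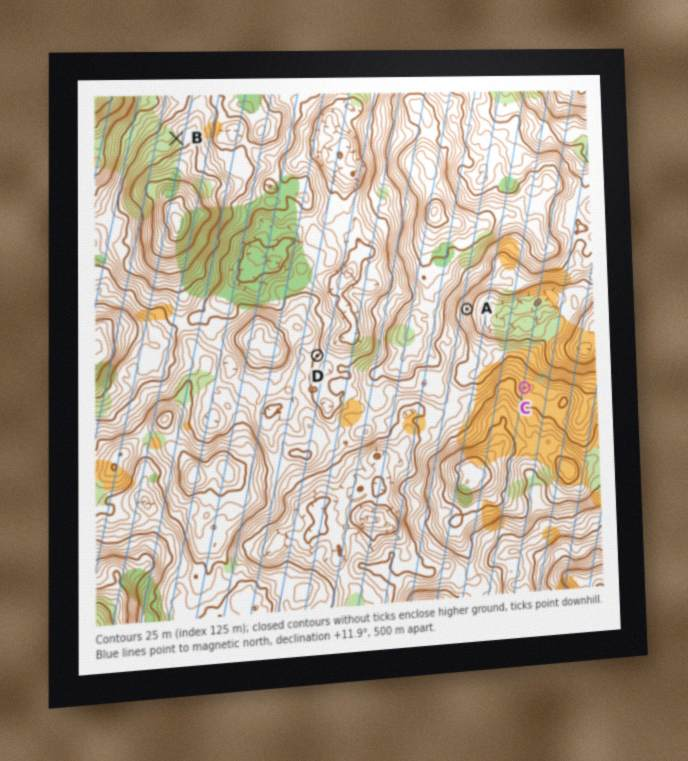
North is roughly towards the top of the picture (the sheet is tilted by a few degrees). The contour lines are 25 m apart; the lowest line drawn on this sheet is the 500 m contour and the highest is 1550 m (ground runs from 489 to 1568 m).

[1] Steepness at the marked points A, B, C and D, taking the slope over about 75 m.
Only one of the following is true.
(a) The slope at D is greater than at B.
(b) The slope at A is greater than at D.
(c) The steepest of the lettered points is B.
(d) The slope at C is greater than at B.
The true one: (b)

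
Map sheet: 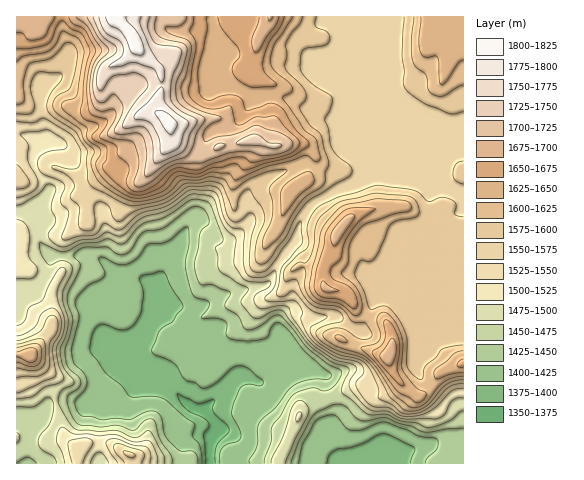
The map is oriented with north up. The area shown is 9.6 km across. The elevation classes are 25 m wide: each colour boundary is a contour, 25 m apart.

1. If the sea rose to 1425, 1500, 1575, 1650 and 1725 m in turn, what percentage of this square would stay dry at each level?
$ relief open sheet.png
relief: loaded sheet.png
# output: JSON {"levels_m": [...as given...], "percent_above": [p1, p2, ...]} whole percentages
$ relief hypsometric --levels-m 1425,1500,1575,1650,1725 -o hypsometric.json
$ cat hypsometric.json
{"levels_m": [1425, 1500, 1575, 1650, 1725], "percent_above": [82, 66, 43, 16, 5]}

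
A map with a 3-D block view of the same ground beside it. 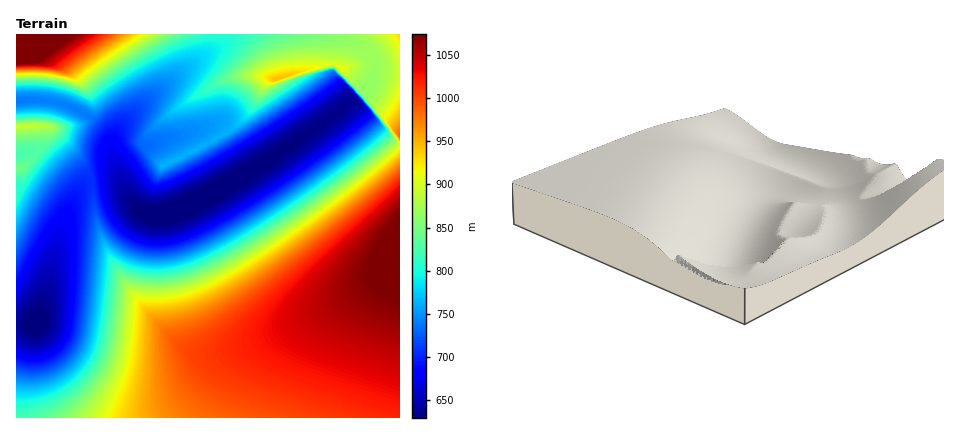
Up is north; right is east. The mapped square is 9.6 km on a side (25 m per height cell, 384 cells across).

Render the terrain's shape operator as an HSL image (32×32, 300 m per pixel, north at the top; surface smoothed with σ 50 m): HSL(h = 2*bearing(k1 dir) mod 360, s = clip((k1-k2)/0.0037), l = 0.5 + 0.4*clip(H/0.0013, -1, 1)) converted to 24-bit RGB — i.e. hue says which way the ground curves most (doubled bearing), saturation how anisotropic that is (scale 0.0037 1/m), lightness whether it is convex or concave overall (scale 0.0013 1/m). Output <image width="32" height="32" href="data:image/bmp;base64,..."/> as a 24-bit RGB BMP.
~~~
<image width="32" height="32" href="data:image/bmp;base64,Qk02DAAAAAAAADYAAAAoAAAAIAAAACAAAAABABgAAAAAAAAMAAATCwAAEwsAAAAAAAAAAAAAfYGGfX+GfX2Gf36FgX6Fg36FhH+FhX+EhH+DhH+Cg4CBgoCAgoCAgYCAgYCAgICAgICAgICAgICAgICAgICAgICAgICAgICAgICAgICAgICAgICAgICAgICAgICAgICAe4CGfH6FfHyFf3yFgX2FhH2FhX6EhX6DhX+ChH+Bg3+Ag3+AgoCAgYCAgYCAgICAgICAgICAgICAgICAgICAgICAgICAgICAgICAgICAgICAgICAgICAgICAgICAgICAen+EenyDe3qDfnuDgXuDhHyEhX2DhX2ChX6BhX+AhH+Ag39/goB/goB/gYCAgYCAgICAgICAgICAgICAgICAgICAgICAgICAgICAgICAgICAgICAgICAgICAgICAgICAeH2BeHqAeXiAfXmAgHqBg3uBhHyAhXx/hX1/hX5/hH9/hIB/g4B/goB/gYCAgYKAgIGBgICAgICAgICAgICAgICAgICAgICAgICAgICAgICAgICAgICAgICAgICAgICAd3t9dnh8eHd8e3d9f3h+gHl+gnp9hHx9hX19hX59hYB+hIB/g4F/goGAgYSBgIKDgICBgICBgICBgICBgICAgICAgICAgICAgICAgICAgICAgICAgICAgICAgICAgICAdXl6dXZ5dnV5eXZ6fHd6fnh6gXl6g3x7hH58hYB+hYF/hIF/hIGAgYeCgYWGgX+DgX+CgX+CgYCCgYCBgYCBgICBgICAgICAgICAgICAgICAgICAgICAgICAgICAgICAdHd2c3R1dHN1d3R2eXZ2fHh3gHt6gn99hIF/hYF/hYJ/hYKAgouDgoqKgX+EgX+Egn+Dgn+DgoCDgoCCgYCCgYCBgYCBgYCBgICAgICAgICAgICAgICAgICAgICAgICAc3R0cnNzc3NzdHV2d3l6e319f39+goB/hIF/hYJ/hYJ/g46Dg5GOgH+GgX+Ggn+Fg3+Fg3+Eg4CEg4CDgoCDgoCCgoCCgYCBgYCBgYCBgICAgICAgICAgICAgICAgICAc3V1cnZ4c3l8dXp+d3t+e31+fn5/gYB/g4F/hYJ/g4+ChZuSf36HgH6Hgn6Hg3+GhH+GhH+GhH+FhICFg4CEg4CDgoCDgoCCgoCCgYCBgYCBgICAgICAgICAgICAgICAdXt/c3p/c3p+dHp+d3t+enx+fX5/gIB/g4F/hIuBiKiUfoCJfn2HgH2Hgn6Hg36HhH+HhX+HhX+GhYCGhYCFhICFhICEg4CDg4CDgoCCgYCBgYCBgYCBgICAgICAgICAdnuAdHp/c3l/dHl+dnp+eXx/fH5/gH9/g4SAirCTfouNfH2GfXyGf3yHgX2Hg36HhX+HhX+Hhn+HhoCHhoCHhYCGhYCFhICFhICEg4CDgoCCgoCCgYCBgYCBgYCAgICAdnt/dHl/c3l/c3l+dXp/eHt/e31/f3+AhqaJgZ6Men6EenuEfHuEfnuEgHyFg32GhH6HhX+Hhn+Hh4CIh4CHh4CHhoCHhoCGhYCFhICEhICDg4CDgoCCgoCBgYCBgYCBd3t/dHl/c3h+c3h+dXl/d3t/e31/f4mAirmNeYCCeXyAeXqAenqAfHqBf3yCgX2Dg36FhH+GhX+Hhn+Hh4CIh4CIh4CHh4CHhoCGhoCGhYCFhICEg4CDg4CCgoCCgYCBeHt/dXl/c3h+c3h+dHl/d3t/en2Ai7OIe5F+eHx9eHp8eHl7eXl7enp8fHt+fn2AgH6Bgn6DhH+FhX+GhoCHh4CIh4CIiICIh4CHh4CHhoCGhYCFhYCEhICDg4CDgoCCeXt/dnp+dHl+c3l+dHl/dnt/eoSClLuJeHt6d3h4d3d2d3h2d3l2eHp3eXx5e317fX5+fn6AgX+Bg3+DhH+FhoCGh4CHiICIiICIiICIh4CHh4CGhoCFhYCFhICEg4CDeXx+dnp+dHl+c3l+c3p/dXt/hJx+i6F+d3d2d3R0d3VyeHhxdnlxdXtydnx0d312eH54e357fX9+f36AgX+Cg3+EhX+Gh4CHiICIiICIiICIiICHh4CHhoCGhoCFhYCEenx+d3t+dXp+c3p+c3p/dHyAmK6DgYR4eHN1eHBxeXNvenpudntuc3xvcn1wc31ydH50dn52eH55e398fX9/gH+Bgn+DhH+FhoCGh4CHiICIiICIiICHiICHh4CGhoCFe31+eHx+dXt+c3t+c3t+dH2AoK+Ee3V4eXF3em90fXBugH5ud39ucn1ucH1ucH1vcH1wcn5ydH50dn53eX96fH99fn+AgX+Bg3+EhYCFh4CHiICHiICHiICHiICHh4CGmH2DeXx9dnx9dHx9c31+c39/oKiCe3N7e297fW57hW94joVxeIJwcn9vcH5ub35tbn1ubn1ucH5wcn5zdH51d354en97fX9+f3+Agn+ChX+FhoCGh4CHiICHiICHiICHoI51e359d3x9dXx9c319c399maGAenJ9eW99fG9/hXGEqIZ+eIRzdYBycn9wcH5ubn5tbX5tbX1ubn5vcH5xc350dX53eH96e398fn9/gX+BhH+Ehn+Fh3+GiICHiICHspuRgX1/eXx8dnx8dH17dIN6h5h9fHGAeW9+eW9+fHKAooSIp4iOeYF3dX90cn9xcH5vbn5ubX5tbX1ubX1vb35wcX5zdH51d354en97fX9+f3+Ag3+DhX+Eh3+GiH+GkXl0rIKWgnt/eHx7dn16eJeBdXqAeXB8e29+eXB8dn6FgqqapIiqtI67m4GfeIF3dH9zcX5xb35vbX5ubX1ubX1ubn1wcH5xcn50dX53eH56e399fn5/gn+ChH+Dhn6Ed31ohYFrn3x9en16epKEd4l/c3F4c297d2+BfXWMgZ+Jd4N0eX90fIF2oYCit4y5mX+adn91cn9ycH5wbn5vbX5ubH1ubX1vbn1xcX5zc352d355en58fX5/gX6BeEVien9weX5uj4tygpiDe46EdnZ4cnN3b3R6cHqBc4WKm4SHg4R2eH5zeH5zeH5zfIF1pIGitImyi3qDdH90cX5yb35wbX5vbH1ubH1vbX1wb31ycn51dX54eX17cEhhvwU8r6bfq6nfrLTdqJzRn368nHKrjXKJcHl6b317cH96dYN8oIKUi3l5eH5zeH5zd35zd35zgnV5tIOhk3x/dX91cn9zb35xbX5wbH1vbH1vbH1wbn1ycX11b01fgwBAp+S/dXpOfXtPgHJOfGJNeFVLdU5Lnopkc3x5cH14b353cH53c4B5n4Gan4CWfIF2eH90dn5zc3Vyd3N0uIaNhoV7d393c390cH5ybn5xbH5wa31wbH1xc1RjPAAgwfXXe319cHRJdXRKdWtKc19KclZLgWtUiKx7dXx5cn14cH53cH52cH52cn92j3uRroiqkXyJd3x1c3N0c3R0jHp3ro6Ge4B7eH94dX92cn90b35ybX5xX3dmMgEez/zidoF9eHt7b3NNcXFNcGlNb2FPeGxWhMWMfId+eH17dX55cn54cX52cH51cH51cX51dYJ6p4Skq4KrfXWDdHZ4dXp4uX9+nIZLXXVKc39vdX93cn91a3xvMAMfzP/hdIqBdHx8dnl6cHNXcXFXc3FbaKCKk8+7gZSLf31/e359eH57dX55c353cX52cH51cH50cX50c391fXmLl4Orj4Wyh4qzjZu40Lrk3bDzxlj1hagmQ1shKwgbuv/VeJiLc35/c3l8dXd6mZ/WmqvWm7rVjrC7h4CJg36BgX6Afn5/fH59eX57dn55c353cn51cX50cH5zcX5zcn90dIB1d4F2eoN5f4Z6goR7g4J7koCZxabg5NH4iMP/j6e9jHmZeXSFdHN8dXV5h4CIh4CEhn+Bhn6Chn+ChX+Cg3+CgX+Bfn5/fH9+eX58dn55dH53cn51cX50cX5zcX5ycn9ydIBzeIJ1fYN2gIJ2gYF3gX93gX52gHx2gXp1gnh0gXN0gHN6e3N7eHV5g39/hH+AhX+BhX+Chn+Dhn+DhX+Dg3+Cgn+Bf36AfX9+en58d356dX53c351cn5zcX5ycX5xc39xd4Bye4BzfoBzgIB0gH50f3xzf3tzf3lzf3dzf3RzfXN1e3R3eXZ4"/>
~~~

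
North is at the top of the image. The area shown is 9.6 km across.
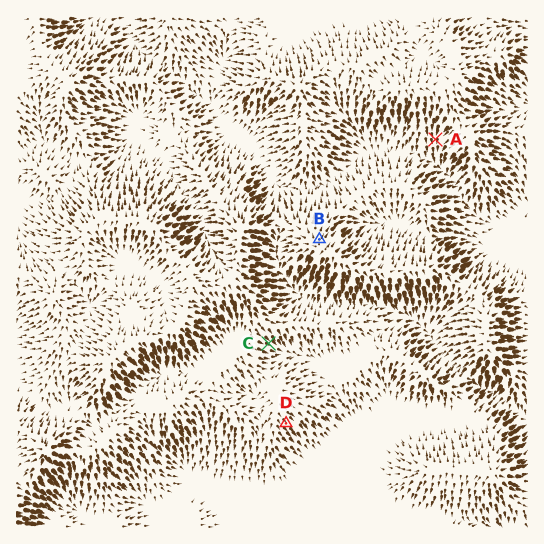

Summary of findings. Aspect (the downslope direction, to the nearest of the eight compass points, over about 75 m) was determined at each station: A S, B N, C SE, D SE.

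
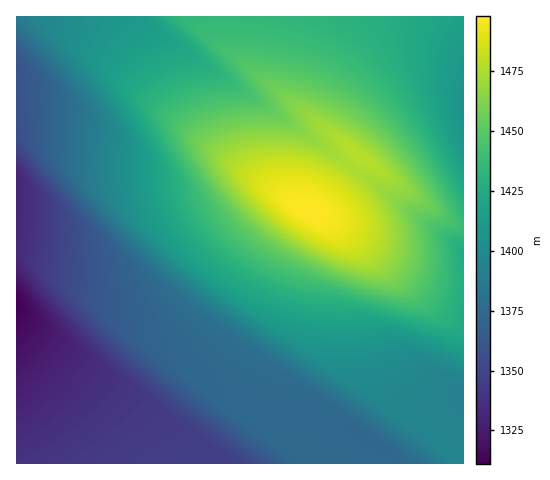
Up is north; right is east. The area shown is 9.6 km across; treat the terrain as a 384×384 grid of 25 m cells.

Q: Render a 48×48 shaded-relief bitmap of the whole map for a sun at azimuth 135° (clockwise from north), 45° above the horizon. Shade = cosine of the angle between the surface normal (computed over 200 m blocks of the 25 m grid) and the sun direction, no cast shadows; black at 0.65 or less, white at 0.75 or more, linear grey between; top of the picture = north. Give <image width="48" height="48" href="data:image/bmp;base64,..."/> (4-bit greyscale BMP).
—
<image width="48" height="48" href="data:image/bmp;base64,Qk32BAAAAAAAAHYAAAAoAAAAMAAAADAAAAABAAQAAAAAAIAEAAATCwAAEwsAABAAAAAAAAAAAAAAABEREQAiIiIAMzMzAERERABVVVUAZmZmAHd3dwCIiIgAmZmZAKqqqgC7u7sAzMzMAN3d3QDu7u4A////AIiIiIiIiIiIiIiJmZmZmIiIiIiJmZmZiIiIiIiIiIiIiIiJmZmZmZiJmZmZmZmZmIiIiIiIiIiIiImZmZmZmZmZmZmZmZmZiIiIiIiIiIiIiJmZmZmZmZmZmZmZmZmZiIiIiIiIiIiIiZmZmZmZmZmZmZmZmZmZmIiIiIiIiIiImZmZmZmZmZmZmZmZmZmZmYiIiIiIiIiJmZmZmZmZmZmZmZmZmZmZmXiIiIiIiIiZmZmZmZmZmZmZmZmZmZmZmXeIiIiIiImZmZmZmZmZmZmZmZmZmZmZmXd4iIiIiJmZmZiJmZmZmZmqmZmZmZmZmnd3iIiIiJmZmIiZmZmZmaqqmZmZqZqqqnd3eIiIiZmIiIiZmZmZqqqqqqqqqqqqqnd3eIiIiIiIiImZmZmaqqqqqqqqqqqqqnd3iIiIiIiIiImZmZmqqqqqqqqqqru6qnd3iIiIiIiIiJmZmZqqqqqqqqqru7u7qnd4iIiIiIiIiJmZmaqqqqqqqru7u7u7qneIiIiIiIiIiJmZmaqqqqqqq7u7u7u7qniIiIiIiIiIiZmZmZmqqqqqu7u7u7u7uniIiIiIiIiImZmZmZmqqqqru7u7u7u7uoiId3iIiIiJmZmZmZmqqqq7u7u7u7u7u4d3d3iIiIiJmZmZmZmqqqq7u7u7u7u7u4d3d3eIiIiJmZmZmZmaqqq7u7u7u7u7u3d3d3eIiIiJmYmZmZmaqqq7u7u7u7u7u3d3d3eIiIiIiIiJmZmZqqqqqru7u7u7u3d3d3eIiIiIiIiIiZmZmqqqqqqru7u7u3d3d3iIiIiIiIiIiJmZmZmqqqqqqru7und3d3iIiIiIiIiIiImZmZmZmaqqqru7und3d4iIh3d3eIiIiIiIiImZmZmqqru6qnd3eIh3d3d3d3eIiIiIiIiImZmaqqqqqnd3iHd3d3d3d3d3iId3eIiIiJmaqqqqqnd3d3d3d3d3d3d3d3d3d3eIiJmaqqqqqnh3d3d3d3d3d3d3d3d3d3d4iJmZmZmqqnh3d3d3d3d3d3d3dmZnd3d4iJmZmZmqqod3d3d3d3d3d3d2ZmZmZ3d4iIiJmZmqqod3d3d3d3d3d3ZmZmZmZnd4iIiImZmqqnd3d3d3d3d3d2ZmZmZmZ3eIiIiImZmqqnd3d3d3d3d3dmZmZmZmd3d3eIiImZmqqnd3d3d3d3d3dmZmZmZnd3d3eIiJmZmqqnd3d3d3d3d3dmZmZmd3d3d3iIiJmZmqqnd3d3d3d3d3d3dmZ3d3d3d3iIiJmZmqqod3iIiHd3d3d3d3d3d3d3d4iIiZmZmqqoiIiIiHd3d3d3d3d3d3d3eIiIiZmZmqqoiIiIiHd3d3d3d4iId3d4iIiIiZmZmqqoiIiIiHd3d3d3iIiId3iIiIiImZmZmqqoiIiIiId3d3eIiIiIiIiIiIiImZmZmqqoiIiIiIiIiIiIiIiIiIiIiIiJmZmZmaqpiIiIiIiIiIiIiIiIiIiIiIiJmZmZmaqpmIiIiIiId4mZiIiIiIiIiIiJmZmZmZqg=="/>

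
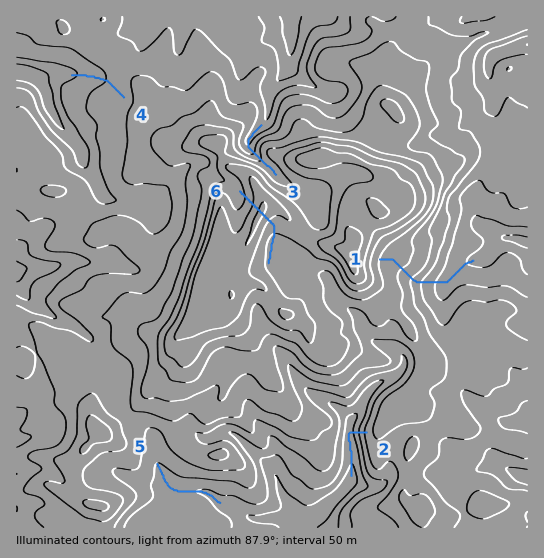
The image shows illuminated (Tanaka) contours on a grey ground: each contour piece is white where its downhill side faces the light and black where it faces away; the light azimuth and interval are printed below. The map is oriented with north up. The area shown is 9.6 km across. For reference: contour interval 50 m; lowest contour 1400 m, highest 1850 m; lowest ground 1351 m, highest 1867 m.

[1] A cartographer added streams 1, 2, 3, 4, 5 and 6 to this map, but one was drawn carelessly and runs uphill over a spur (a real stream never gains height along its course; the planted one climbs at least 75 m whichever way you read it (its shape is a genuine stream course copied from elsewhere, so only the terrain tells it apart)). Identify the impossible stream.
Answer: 6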